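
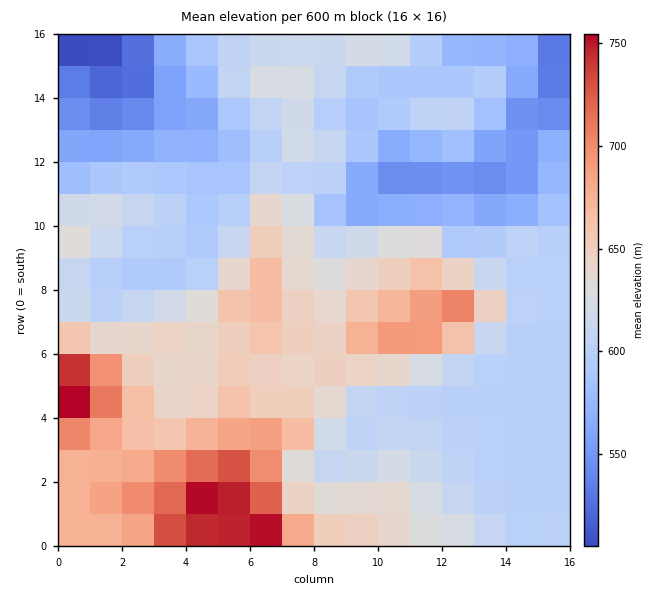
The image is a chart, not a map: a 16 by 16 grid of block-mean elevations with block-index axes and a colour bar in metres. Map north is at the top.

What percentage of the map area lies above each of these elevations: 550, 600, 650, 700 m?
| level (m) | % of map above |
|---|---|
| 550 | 92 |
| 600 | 61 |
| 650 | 23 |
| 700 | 7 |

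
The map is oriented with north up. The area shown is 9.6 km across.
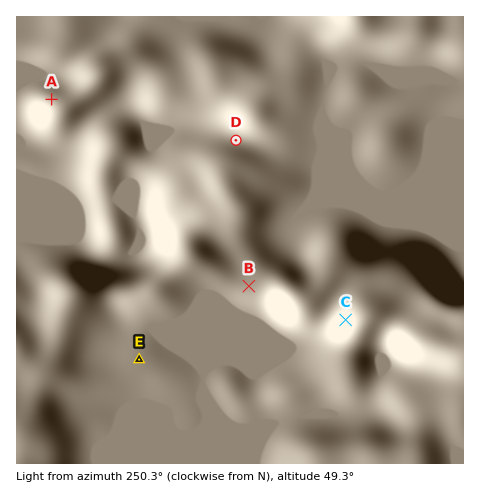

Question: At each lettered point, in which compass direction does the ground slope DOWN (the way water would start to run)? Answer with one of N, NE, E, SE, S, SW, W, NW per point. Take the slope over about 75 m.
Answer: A NW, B NW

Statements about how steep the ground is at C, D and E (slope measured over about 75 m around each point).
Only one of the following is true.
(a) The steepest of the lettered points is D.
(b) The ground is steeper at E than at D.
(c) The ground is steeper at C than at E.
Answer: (c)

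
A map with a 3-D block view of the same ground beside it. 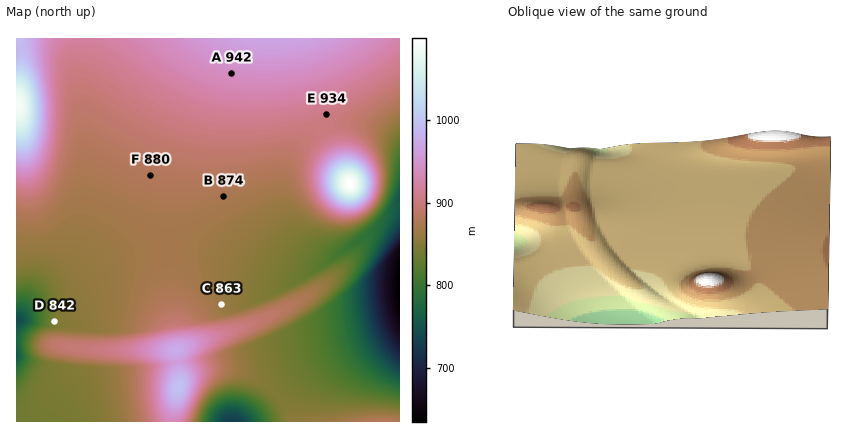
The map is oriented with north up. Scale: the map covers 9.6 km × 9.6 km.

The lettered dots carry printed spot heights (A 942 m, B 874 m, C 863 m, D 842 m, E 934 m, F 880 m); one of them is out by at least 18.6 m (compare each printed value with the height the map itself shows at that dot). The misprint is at E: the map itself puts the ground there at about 906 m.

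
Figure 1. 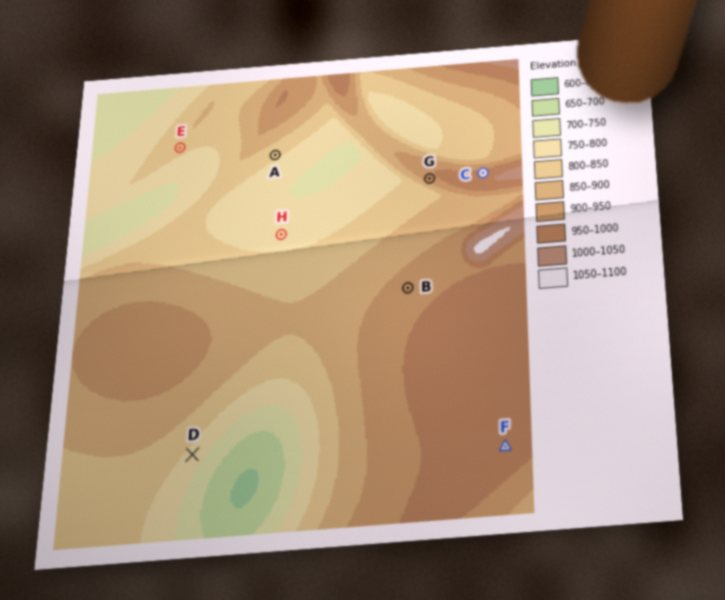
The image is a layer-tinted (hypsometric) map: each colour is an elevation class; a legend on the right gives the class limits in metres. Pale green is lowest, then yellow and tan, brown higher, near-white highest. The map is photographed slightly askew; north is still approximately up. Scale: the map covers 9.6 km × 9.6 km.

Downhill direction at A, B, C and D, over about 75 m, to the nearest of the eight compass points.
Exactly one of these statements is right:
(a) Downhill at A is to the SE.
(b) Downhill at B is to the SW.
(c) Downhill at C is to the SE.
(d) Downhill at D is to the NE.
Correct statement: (a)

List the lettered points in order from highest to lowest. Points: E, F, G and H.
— F G E H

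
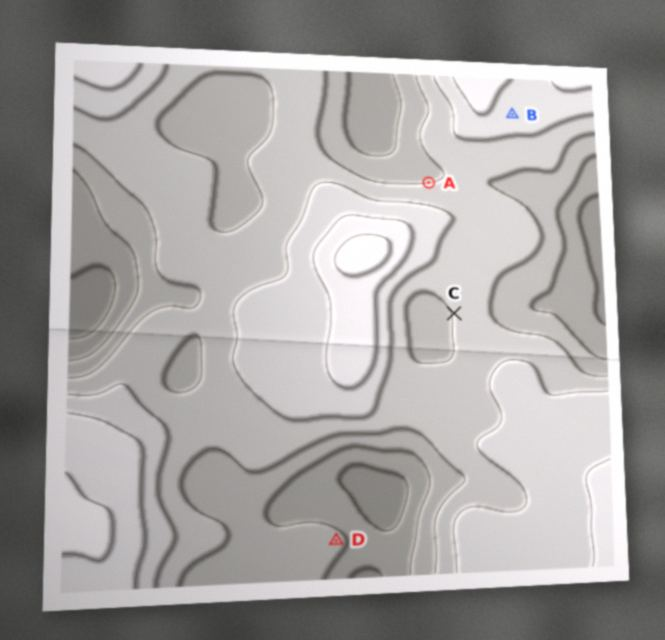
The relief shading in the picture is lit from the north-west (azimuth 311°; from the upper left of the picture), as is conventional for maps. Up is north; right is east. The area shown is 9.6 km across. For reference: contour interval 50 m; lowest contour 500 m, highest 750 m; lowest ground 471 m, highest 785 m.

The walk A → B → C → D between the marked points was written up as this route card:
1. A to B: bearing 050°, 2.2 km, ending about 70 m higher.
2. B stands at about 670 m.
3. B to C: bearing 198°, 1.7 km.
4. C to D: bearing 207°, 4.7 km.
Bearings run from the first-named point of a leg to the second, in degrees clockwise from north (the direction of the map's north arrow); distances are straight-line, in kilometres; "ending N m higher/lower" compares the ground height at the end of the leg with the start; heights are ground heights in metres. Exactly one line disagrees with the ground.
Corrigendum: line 3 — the distance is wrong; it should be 4.2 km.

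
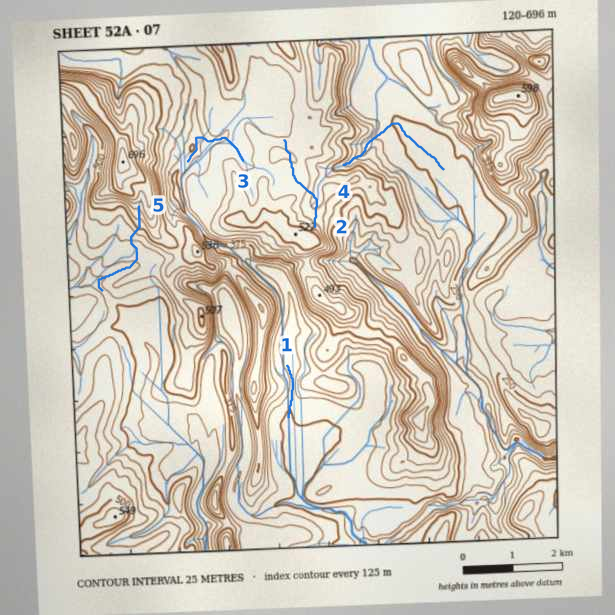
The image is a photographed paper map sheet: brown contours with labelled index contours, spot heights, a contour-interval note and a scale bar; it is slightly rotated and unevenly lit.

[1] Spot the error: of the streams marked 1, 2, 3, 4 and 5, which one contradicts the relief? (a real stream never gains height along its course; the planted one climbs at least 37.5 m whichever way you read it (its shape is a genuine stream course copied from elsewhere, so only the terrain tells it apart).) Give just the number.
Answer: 2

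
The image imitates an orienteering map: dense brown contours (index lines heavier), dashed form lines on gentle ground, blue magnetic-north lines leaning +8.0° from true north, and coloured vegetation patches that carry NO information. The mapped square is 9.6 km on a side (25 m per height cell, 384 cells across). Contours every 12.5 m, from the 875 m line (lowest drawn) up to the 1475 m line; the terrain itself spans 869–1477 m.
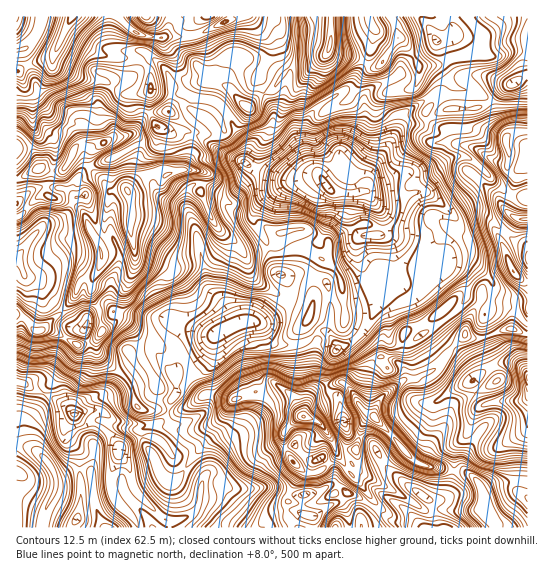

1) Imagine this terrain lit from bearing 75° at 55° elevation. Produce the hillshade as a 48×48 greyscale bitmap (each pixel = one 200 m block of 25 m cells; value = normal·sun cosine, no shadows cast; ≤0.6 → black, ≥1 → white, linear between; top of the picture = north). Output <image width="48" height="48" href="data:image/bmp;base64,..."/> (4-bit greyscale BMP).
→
<image width="48" height="48" href="data:image/bmp;base64,Qk32BAAAAAAAAHYAAAAoAAAAMAAAADAAAAABAAQAAAAAAIAEAAATCwAAEwsAABAAAAAAAAAAAAAAABEREQAiIiIAMzMzAERERABVVVUAZmZmAHd3dwCIiIgAmZmZAKqqqgC7u7sAzMzMAN3d3QDu7u4A////AEWLuFasuImHZmZlZleYM5ibu7l3UhN6vFV6uWi7iId4hmZlVWiYZWeau5eHUzaru2ZpunrJiGRomGZmRFeXd3d5uYqXZDa8u4dXu4q4hjR5qGd2UzZ2Z3RqmqlmZTfMqXZHu4u5hDaKqHZTMhEmhzSbunQ2ZVrLqWVJypu5cziZmWMSMxBpl1isphFrqKuqmVWMyYrKQVmXiFIUVAOqdXm7YCrMusyoiWi9t3rJIXp2ZlNFUyeHZprKEb27uqu5mYnNpnqmJYdmZlVmQBh0S8mEGtyqupqqqpnMqIh1RWd3ZVVmQAVUrsMkrcqpq5mru5q8uGdjFIh3dTNWMRFK7oAa7bqpm7mbzJq7p2ZBF6mFZhBWRER821B73LqYm7qau6mZdUVSSZmVNkBYh1ebyjWpvbiJqqmavHZnQkZCeYmoZlImdpuHl3upiqiau5Z63mVTEUVoqZqYiGM0SLqHhlmqlniKu5h77iIyAlerqJmImoVGZ5mJuURph4h4qpibygJDA3nMmJmZu5dniIiIu3M2iYd3mYiJhgJFWJm7mZmau5d3h3eIqndVd4hmZ4mYQxWaumWrq7qaupiIhkV5l3mFVnmGVqp2eYqaqXaqvLmYmZmIdUV4mIqoZmd4dpp2icuXeGepq6mIiZmHVFZ4mIqpiHZGiImHZqqGRXmWipiIiZhlRXh4mIupiIhjWHeHZZh2JHmWipiJqoZEaah4l5uoiIiGRmeFNId2M2mWeamaqWVFrKd4h6yYiIiIdVZQOGZ3VEeXWsuquWVYzId3ecuYiIiIhlQAjGZ3VEWXWty7uFZ6yoh3i9uImHeIhlIDvHdmVTaWS8u7tkacyYiJm9uZh2d4dlAGqohlZDeEWrvNpDnMuIiarNuYdmZ3dzAXh6l1U1hkarzdkWzcqZibzLmahlZnhhA1Rbl1VGZVar3sY6zMupiruqmZdVV5cwEjeWZnmXNGeszKR8vN26q7qZmXRGZ3QiInqnZ5mWJGi7qperzd3MuqqYiFNHhjETRXiYeIiFR3mpmpiL7szMuql3iFNXZBAlhzV1aIiXiIiIiarO/rq7qpdoh0NXUhFIgjeUWYeJqoiZiJve7IeJqYeIZURVMTRmQ1imiXRoiambqIrNqHaJqGiXM1ZCE1ZmZUirqGRXiavMqImpiYd6p2iFI2dSNneIYjmtpmZ4iKvMlnmYmXeZl1dkNGhlVniIYzebllR5mrqpZ6mIhlm5d2d2ZniGV5iYdlZ5hTR4m7qXaamIY3y3Z3h4iHd2V5mIiIiIhlVnm7qoV5h3V6qXdniYh1Z3iYiIm7iGiXVWeZmoRoZ3iql4dVeJdmd3mpiJrMl1i4Q0aJmnV4Z4mal3ZEaJhXmWeqmZmpmYq4MjeZiHiWaJmZmHYiWaqHmni6mIiKqZq5QkeIiKqFeHeJqYQBWt23eZu5iIibu4m6YzWJmql3dmeaqXMCSu64Z6zJiHiru1erlDWLt2d3iHeJh3MCSu64V724h3iru0Wbt0WJQFmHeKp3ZmICW+6nWcyYh4qqqw=="/>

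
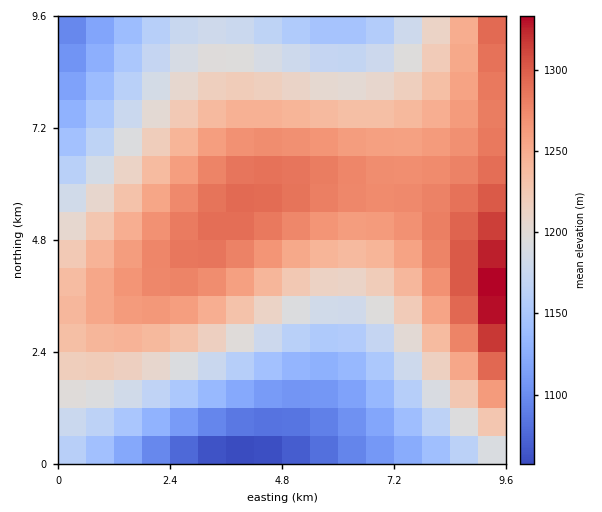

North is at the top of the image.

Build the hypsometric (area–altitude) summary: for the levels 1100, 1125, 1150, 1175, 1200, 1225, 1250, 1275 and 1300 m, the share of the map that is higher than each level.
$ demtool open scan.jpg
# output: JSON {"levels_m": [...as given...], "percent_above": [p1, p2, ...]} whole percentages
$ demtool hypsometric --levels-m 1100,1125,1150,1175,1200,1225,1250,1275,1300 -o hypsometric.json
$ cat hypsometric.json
{"levels_m": [1100, 1125, 1150, 1175, 1200, 1225, 1250, 1275, 1300], "percent_above": [95, 89, 81, 71, 60, 48, 35, 17, 3]}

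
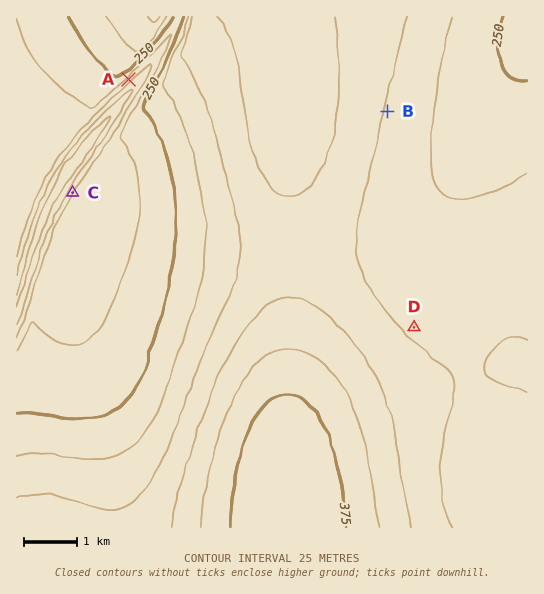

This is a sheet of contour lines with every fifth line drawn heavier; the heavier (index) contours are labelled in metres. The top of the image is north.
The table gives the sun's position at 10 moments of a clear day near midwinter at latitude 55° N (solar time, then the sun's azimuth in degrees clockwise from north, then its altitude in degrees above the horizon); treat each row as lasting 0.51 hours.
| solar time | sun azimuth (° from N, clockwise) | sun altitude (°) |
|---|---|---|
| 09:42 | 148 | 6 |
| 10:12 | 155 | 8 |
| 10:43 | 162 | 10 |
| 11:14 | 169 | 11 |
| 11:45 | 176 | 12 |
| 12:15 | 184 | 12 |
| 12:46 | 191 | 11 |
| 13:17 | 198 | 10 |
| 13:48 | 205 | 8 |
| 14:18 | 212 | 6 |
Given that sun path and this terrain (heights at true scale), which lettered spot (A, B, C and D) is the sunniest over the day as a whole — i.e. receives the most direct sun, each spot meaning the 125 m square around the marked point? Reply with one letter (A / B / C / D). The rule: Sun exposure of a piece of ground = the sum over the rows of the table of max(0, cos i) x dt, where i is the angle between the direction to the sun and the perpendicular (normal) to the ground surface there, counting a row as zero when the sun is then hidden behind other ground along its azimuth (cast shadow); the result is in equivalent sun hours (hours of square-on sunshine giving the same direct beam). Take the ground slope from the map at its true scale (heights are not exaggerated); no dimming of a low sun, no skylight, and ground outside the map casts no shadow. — A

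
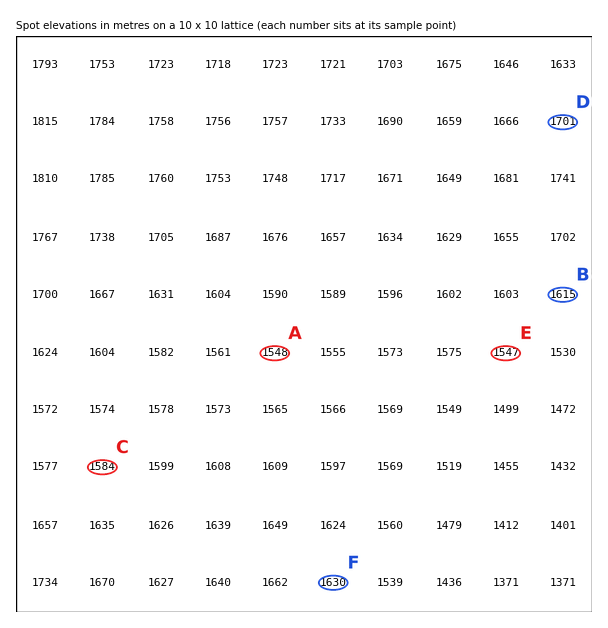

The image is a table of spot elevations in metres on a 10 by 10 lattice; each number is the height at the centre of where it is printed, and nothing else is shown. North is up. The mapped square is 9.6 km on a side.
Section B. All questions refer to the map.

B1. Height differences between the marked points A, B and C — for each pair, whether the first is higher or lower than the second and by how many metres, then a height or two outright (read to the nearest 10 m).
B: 70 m higher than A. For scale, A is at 1550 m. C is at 1580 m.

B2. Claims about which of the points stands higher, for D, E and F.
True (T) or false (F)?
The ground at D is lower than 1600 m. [F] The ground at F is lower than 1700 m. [T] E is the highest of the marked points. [F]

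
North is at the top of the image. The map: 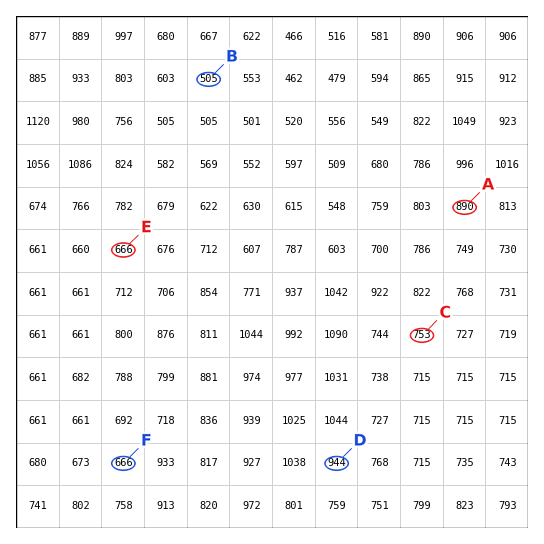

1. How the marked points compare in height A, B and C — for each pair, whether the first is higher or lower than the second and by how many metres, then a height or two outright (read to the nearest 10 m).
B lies lower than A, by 380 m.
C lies higher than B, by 240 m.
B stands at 510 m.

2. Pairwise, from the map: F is higher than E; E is lower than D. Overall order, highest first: D F E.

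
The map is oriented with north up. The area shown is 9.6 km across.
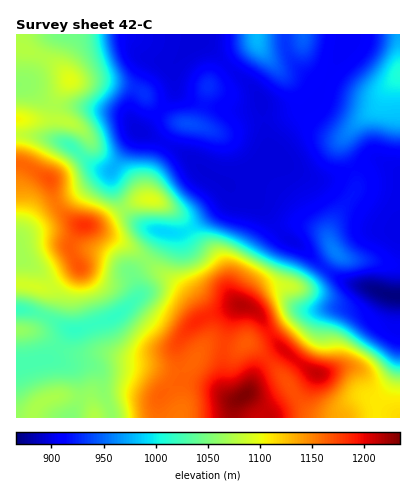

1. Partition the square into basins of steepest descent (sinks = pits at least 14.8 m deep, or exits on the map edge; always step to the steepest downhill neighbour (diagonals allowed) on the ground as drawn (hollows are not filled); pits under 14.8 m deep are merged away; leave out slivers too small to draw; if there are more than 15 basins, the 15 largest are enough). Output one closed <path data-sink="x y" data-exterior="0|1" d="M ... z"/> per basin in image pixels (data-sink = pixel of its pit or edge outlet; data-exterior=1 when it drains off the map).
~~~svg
<path data-sink="204 170" data-exterior="0" d="M400 34l-384 0 0 14 12 2 22 10 17 16 3 4-12 16-5 20-4 4 21 2 8 5 11 13-3 8-20 20-17 12 5 18 6 12 18 14 18 1 10-4 30-20 14-2 12 4 20 15 13 22 24 22 5 10 3 14 5 12 8 7 10 1 18-17 10-3 26 1 6-2 26-31-7-14 0-8 7-16 20-28 0-10-12-26-1-12 21-23 15-11 9-18 12-14z"/><path data-sink="400 296" data-exterior="1" d="M400 75l-12 13-9 18-15 11-21 23 1 12 12 26 0 10-20 28-7 16 0 8 7 14-19 24-9 8-34 1-12 5-12 14-10-1-8-7-5-12-3-14-8-14-21-18-13-22-6-6-22-12-10-1-8 2-34 22-14 2 48 26 18 17 30 21 10 11 7 12 1 6-8 5-12 13-5 10 0 6 5 24 8 5 7 1-19 0-12 8-14 17-54 10-4-1-1-8-5-7-12-4-18-1-18 8-5 6-2 8 367 0z"/><path data-sink="74 330" data-exterior="0" d="M86 225l-7 3-9 18 8 21-30 21-32-4 0 134 16 0 3-8 5-6 18-8 18 1 12 4 4 5 4 11 48-8 10-3 6-10 18-14 15 0-11-6-5-30 8-14 17-14-1-6-7-12-10-11-30-21-18-17z"/><path data-sink="16 256" data-exterior="1" d="M20 164l-4 0 0 120 32 4 31-22-9-20 5-12 8-8-11-5-12-11-6-12-3-16-5-5z"/>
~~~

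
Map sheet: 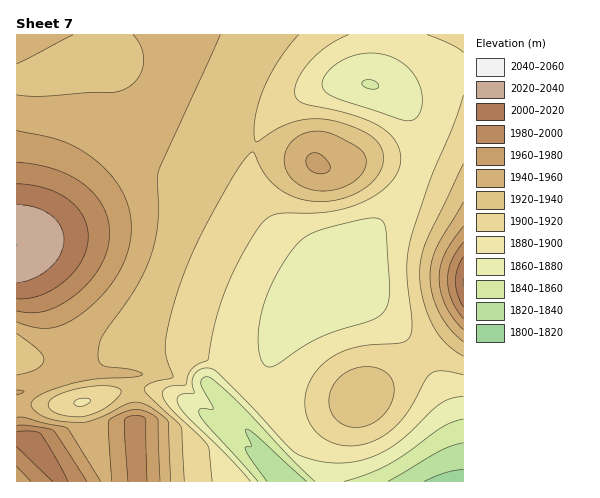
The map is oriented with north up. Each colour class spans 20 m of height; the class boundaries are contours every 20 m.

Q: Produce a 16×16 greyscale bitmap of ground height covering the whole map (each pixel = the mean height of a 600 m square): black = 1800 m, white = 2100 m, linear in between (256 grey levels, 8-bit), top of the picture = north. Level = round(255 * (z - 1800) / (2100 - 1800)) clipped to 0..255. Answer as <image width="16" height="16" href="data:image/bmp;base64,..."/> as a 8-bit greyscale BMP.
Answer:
<image width="16" height="16" href="data:image/bmp;base64,Qk02BQAAAAAAADYEAAAoAAAAEAAAABAAAAABAAgAAAAAAAABAAATCwAAEwsAAAABAAAAAAAAAAAAAAEBAQACAgIAAwMDAAQEBAAFBQUABgYGAAcHBwAICAgACQkJAAoKCgALCwsADAwMAA0NDQAODg4ADw8PABAQEAAREREAEhISABMTEwAUFBQAFRUVABYWFgAXFxcAGBgYABkZGQAaGhoAGxsbABwcHAAdHR0AHh4eAB8fHwAgICAAISEhACIiIgAjIyMAJCQkACUlJQAmJiYAJycnACgoKAApKSkAKioqACsrKwAsLCwALS0tAC4uLgAvLy8AMDAwADExMQAyMjIAMzMzADQ0NAA1NTUANjY2ADc3NwA4ODgAOTk5ADo6OgA7OzsAPDw8AD09PQA+Pj4APz8/AEBAQABBQUEAQkJCAENDQwBEREQARUVFAEZGRgBHR0cASEhIAElJSQBKSkoAS0tLAExMTABNTU0ATk5OAE9PTwBQUFAAUVFRAFJSUgBTU1MAVFRUAFVVVQBWVlYAV1dXAFhYWABZWVkAWlpaAFtbWwBcXFwAXV1dAF5eXgBfX18AYGBgAGFhYQBiYmIAY2NjAGRkZABlZWUAZmZmAGdnZwBoaGgAaWlpAGpqagBra2sAbGxsAG1tbQBubm4Ab29vAHBwcABxcXEAcnJyAHNzcwB0dHQAdXV1AHZ2dgB3d3cAeHh4AHl5eQB6enoAe3t7AHx8fAB9fX0Afn5+AH9/fwCAgIAAgYGBAIKCggCDg4MAhISEAIWFhQCGhoYAh4eHAIiIiACJiYkAioqKAIuLiwCMjIwAjY2NAI6OjgCPj48AkJCQAJGRkQCSkpIAk5OTAJSUlACVlZUAlpaWAJeXlwCYmJgAmZmZAJqamgCbm5sAnJycAJ2dnQCenp4An5+fAKCgoAChoaEAoqKiAKOjowCkpKQApaWlAKampgCnp6cAqKioAKmpqQCqqqoAq6urAKysrACtra0Arq6uAK+vrwCwsLAAsbGxALKysgCzs7MAtLS0ALW1tQC2trYAt7e3ALi4uAC5ubkAurq6ALu7uwC8vLwAvb29AL6+vgC/v78AwMDAAMHBwQDCwsIAw8PDAMTExADFxcUAxsbGAMfHxwDIyMgAycnJAMrKygDLy8sAzMzMAM3NzQDOzs4Az8/PANDQ0ADR0dEA0tLSANPT0wDU1NQA1dXVANbW1gDX19cA2NjYANnZ2QDa2toA29vbANzc3ADd3d0A3t7eAN/f3wDg4OAA4eHhAOLi4gDj4+MA5OTkAOXl5QDm5uYA5+fnAOjo6ADp6ekA6urqAOvr6wDs7OwA7e3tAO7u7gDv7+8A8PDwAPHx8QDy8vIA8/PzAPT09AD19fUA9vb2APf39wD4+PgA+fn5APr6+gD7+/sA/Pz8AP39/QD+/v4A////AKOpkIyZeFxMKx86QDosHRSsm4GOmXZVMSQ9TlhYSTUngGpke4dgOSs7SldobV9KO351bG1sWz49RkhWZ25lVk5zenl1b2VXTkZDS1ZdW1lghod/dm5lW1BGPz9DSE5ceaeej39xaF5TSD85NztIZZW/s6GMeWtiWE1DOjY5SWqcyb2rlH9vZl1TSUE8PUljiMG4p5SAcmliWVRTTkdJWXKsppqLfXRtZmFod3ZkUVNll5KLg3t2cGpmdIeDdVtQXIiGg4B8eHNtZ2p1cWRQSlV7e3x7e3l1cGhdVUxBPERRc3BvcXh6d3NsYE8+NjtHUXx1bm53e3l1cGhcT0hKUFQ="/>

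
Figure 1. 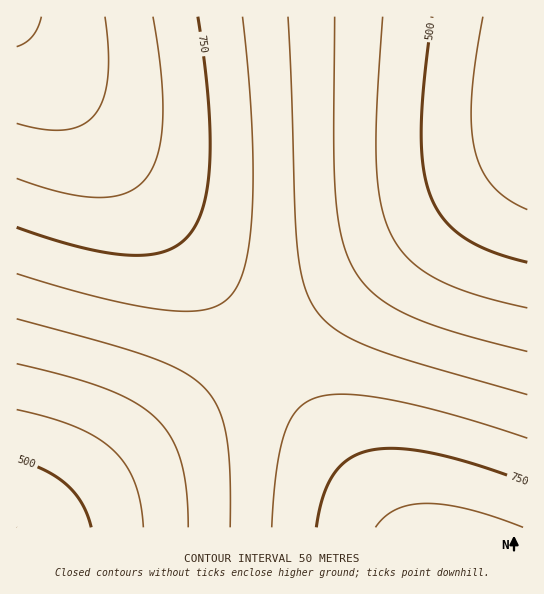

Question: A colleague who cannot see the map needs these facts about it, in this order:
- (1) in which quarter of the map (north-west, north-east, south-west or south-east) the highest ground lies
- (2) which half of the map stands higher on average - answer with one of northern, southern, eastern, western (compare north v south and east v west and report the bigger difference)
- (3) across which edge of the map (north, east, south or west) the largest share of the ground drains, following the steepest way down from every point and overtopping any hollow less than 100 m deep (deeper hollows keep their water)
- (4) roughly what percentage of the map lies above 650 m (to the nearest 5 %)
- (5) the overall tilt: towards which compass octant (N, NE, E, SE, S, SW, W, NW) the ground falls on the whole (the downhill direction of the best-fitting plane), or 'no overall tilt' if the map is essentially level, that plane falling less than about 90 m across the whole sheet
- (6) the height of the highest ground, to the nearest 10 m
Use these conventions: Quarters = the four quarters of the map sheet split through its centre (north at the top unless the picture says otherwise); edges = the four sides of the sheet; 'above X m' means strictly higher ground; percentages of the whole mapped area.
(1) The highest point lies in the north-west quarter of the map.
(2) The western half stands higher on average than the eastern half.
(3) Drainage is mainly to the east: more ground falls towards that edge than towards any other.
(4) Ground above 650 m makes up about 55 % of the sheet.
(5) On the whole the ground falls towards the east.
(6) The highest point reaches roughly 910 m.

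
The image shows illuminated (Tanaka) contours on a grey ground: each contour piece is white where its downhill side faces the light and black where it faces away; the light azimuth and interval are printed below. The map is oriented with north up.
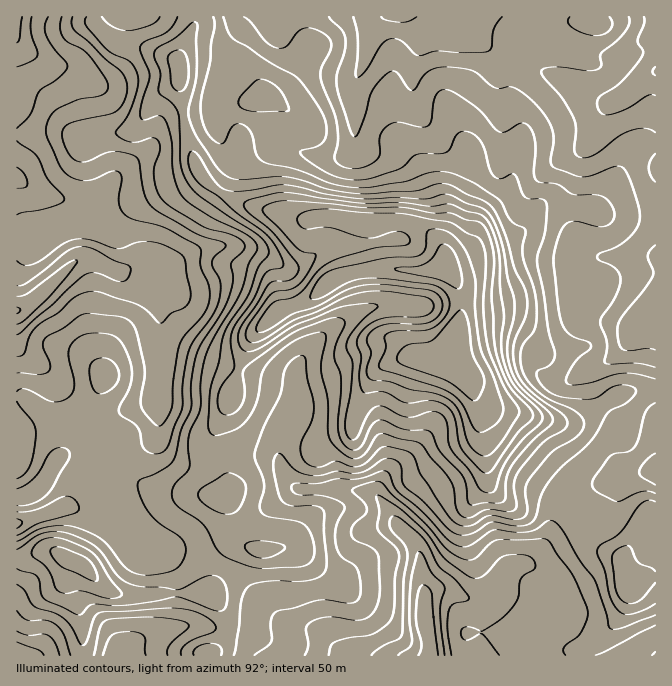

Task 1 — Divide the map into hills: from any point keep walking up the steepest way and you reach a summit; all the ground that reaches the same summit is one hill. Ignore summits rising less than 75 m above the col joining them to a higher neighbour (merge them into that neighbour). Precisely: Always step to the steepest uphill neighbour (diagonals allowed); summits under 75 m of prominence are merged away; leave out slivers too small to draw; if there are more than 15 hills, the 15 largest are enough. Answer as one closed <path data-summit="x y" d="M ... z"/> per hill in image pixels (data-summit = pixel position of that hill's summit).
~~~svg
<path data-summit="455 335" d="M655 16l-638 0-1 506 6 1 43-17 47 15 6 3 27 27 42 3 38 14 10 6 45 45 12 7 25 5 21 18 19 7 188 0 3-26 5-15 0-7-5-4 3-6-2-8-3-8-16-16-11-2 13-3 18-17 25-13 16-17 10-22 8-8 25-10 22-4z"/><path data-summit="82 565" d="M67 506l-51 18 1 132 103 0 20-17 42-13 25 0 43 10 7 3 13 17 86-1-18-6-21-18-25-5-12-7-45-45-10-6-38-14-42-3-27-27z"/><path data-summit="629 584" d="M655 471l-21 3-25 10-8 8-10 22-16 17-25 13-18 17-13 3 11 2 16 16 3 8 2 8-3 6 5 4 0 7-7 25 1 16 109-1z"/>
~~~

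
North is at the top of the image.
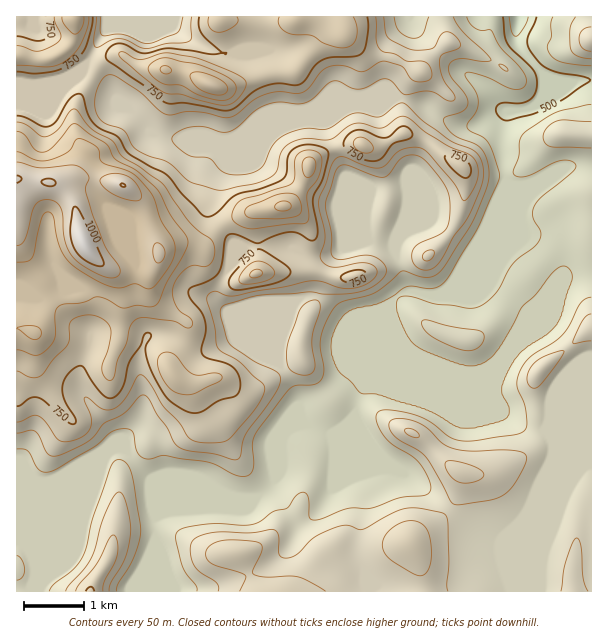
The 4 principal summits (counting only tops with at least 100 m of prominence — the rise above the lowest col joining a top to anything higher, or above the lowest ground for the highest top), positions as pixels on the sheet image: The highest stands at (84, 243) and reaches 1047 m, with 641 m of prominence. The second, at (210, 84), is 942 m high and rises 219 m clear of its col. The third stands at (284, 206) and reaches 912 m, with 140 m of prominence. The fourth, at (257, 273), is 861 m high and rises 113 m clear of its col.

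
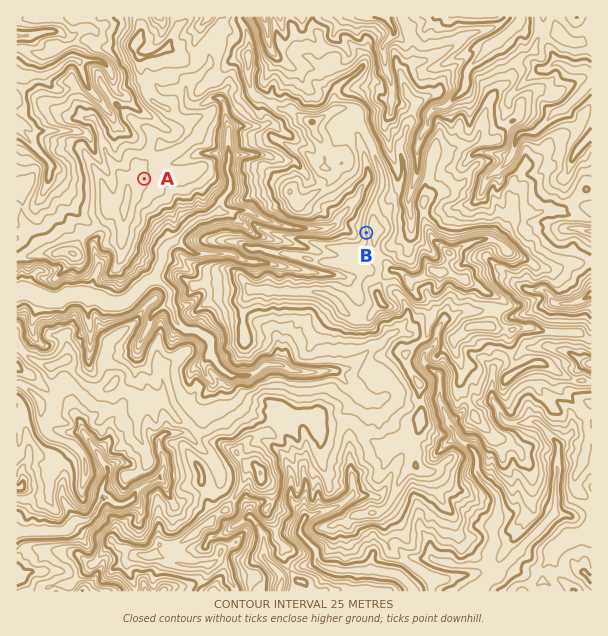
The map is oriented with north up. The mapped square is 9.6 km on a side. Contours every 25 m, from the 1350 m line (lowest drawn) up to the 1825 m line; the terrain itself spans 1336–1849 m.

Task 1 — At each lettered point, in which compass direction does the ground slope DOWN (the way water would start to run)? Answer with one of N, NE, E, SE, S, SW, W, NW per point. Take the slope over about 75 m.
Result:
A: E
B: W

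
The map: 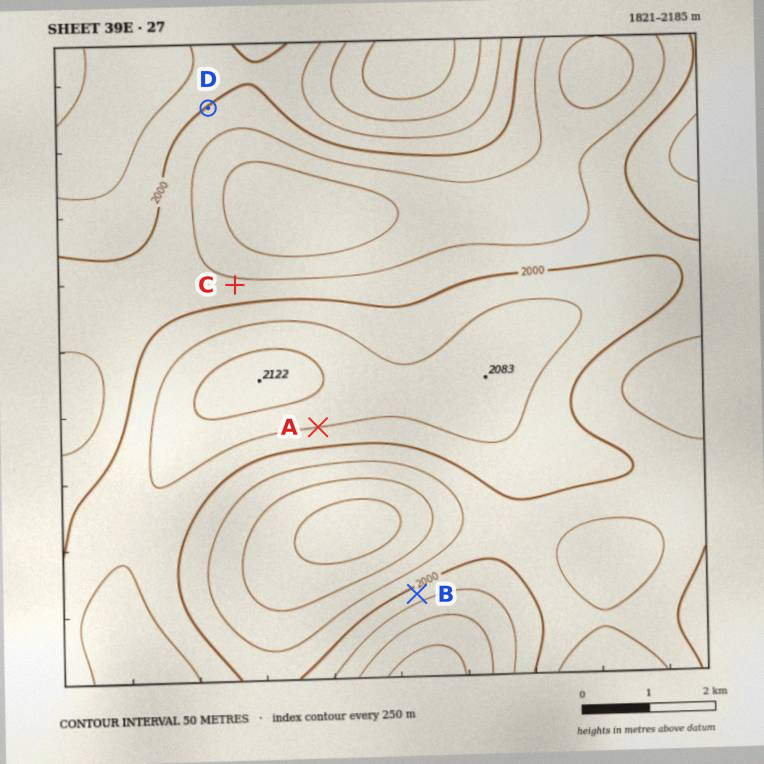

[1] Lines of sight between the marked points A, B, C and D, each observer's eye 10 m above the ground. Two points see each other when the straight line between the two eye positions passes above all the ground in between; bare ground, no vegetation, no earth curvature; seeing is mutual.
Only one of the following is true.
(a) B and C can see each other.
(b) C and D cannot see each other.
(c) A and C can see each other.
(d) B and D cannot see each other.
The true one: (d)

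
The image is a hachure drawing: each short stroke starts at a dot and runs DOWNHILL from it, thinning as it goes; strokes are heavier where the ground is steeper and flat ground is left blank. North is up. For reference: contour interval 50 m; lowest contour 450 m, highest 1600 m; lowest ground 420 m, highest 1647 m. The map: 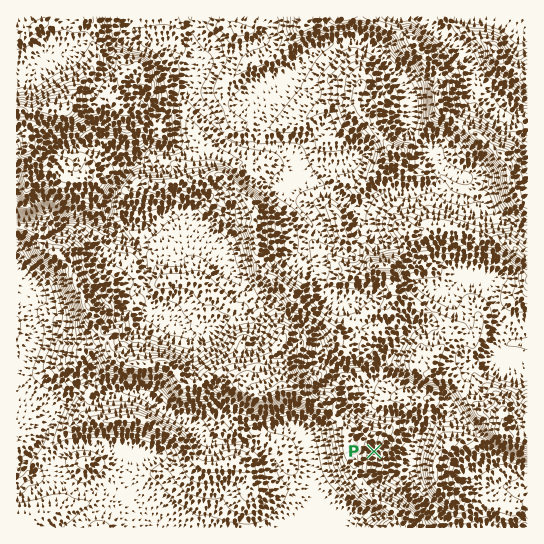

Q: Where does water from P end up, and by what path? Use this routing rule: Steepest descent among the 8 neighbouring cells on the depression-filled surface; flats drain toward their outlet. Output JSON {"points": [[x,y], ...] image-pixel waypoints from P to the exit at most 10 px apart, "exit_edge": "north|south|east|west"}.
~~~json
{"points": [[374, 451], [385, 458], [395, 459], [406, 461], [410, 470], [413, 481], [418, 491], [426, 502], [435, 513], [446, 521], [453, 527]], "exit_edge": "south"}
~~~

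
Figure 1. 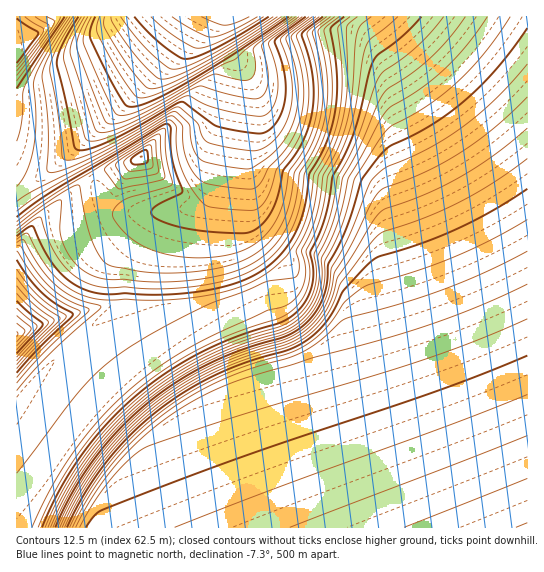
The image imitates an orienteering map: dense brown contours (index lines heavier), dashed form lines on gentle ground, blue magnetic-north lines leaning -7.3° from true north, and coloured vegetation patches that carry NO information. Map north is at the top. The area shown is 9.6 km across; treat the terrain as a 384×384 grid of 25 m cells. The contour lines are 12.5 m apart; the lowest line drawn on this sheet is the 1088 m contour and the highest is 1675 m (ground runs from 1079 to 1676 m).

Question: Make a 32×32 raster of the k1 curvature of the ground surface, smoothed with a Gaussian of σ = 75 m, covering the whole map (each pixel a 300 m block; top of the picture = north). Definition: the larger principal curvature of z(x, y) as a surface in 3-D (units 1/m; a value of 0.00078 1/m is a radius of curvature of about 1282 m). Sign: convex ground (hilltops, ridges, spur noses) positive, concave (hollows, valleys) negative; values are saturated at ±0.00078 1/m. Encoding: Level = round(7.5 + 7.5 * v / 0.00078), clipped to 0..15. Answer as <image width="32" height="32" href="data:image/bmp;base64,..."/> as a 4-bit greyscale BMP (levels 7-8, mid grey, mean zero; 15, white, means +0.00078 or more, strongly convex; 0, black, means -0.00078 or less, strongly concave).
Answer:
<image width="32" height="32" href="data:image/bmp;base64,Qk12AgAAAAAAAHYAAAAoAAAAIAAAACAAAAABAAQAAAAAAAACAAATCwAAEwsAABAAAAAAAAAAAAAAABEREQAiIiIAMzMzAERERABVVVUAZmZmAHd3dwCIiIgAmZmZAKqqqgC7u7sAzMzMAN3d3QDu7u4A////AIiL2IiIiIiIiIiIiIiIiIiIiduIiIiIiIiIiIiIiIiIiIi9mIiIiIiIiIiIiIiIiIeInMiIiIiIiIiIiIiIiIiHiInbiIiIiIiIiIiIiIiIiIiIrbiIiIiIiIiIiIiIiIiIiIrbiIiIiIiIiIiIiIh4iIiIrMmIiIiIiIiIiIiIeIiIiIm9uYiIiIiIiIiIiHeIiIiIis3KmIiIiIiIiIh3eIiIiIiJvMyoiIiIiIiIp3iIiIiIiIibyoiIiIiIiP/IiIiIiIiIZ6yYiIiIiIiJz9qJmZiIiHZ7uIiIiIiIh3eJqpmqq6h3asmIiIiIiHd3d4d3d3ebl2q5iIiIiIiHd3eHd3d3d7iMmYiIiIiI53d4iIiId3eKqJmYiIiIiPp4iIiIiIh3d3iJmIiIiIifmIh3d3iIh3d4iZiIiIiIieqIh4iYiId3eImYiIiIiIiNyKiLmIiIiImZmIiIiIiIiL/92XeIiZmZmZiIiIiIiIiIv/d3iId3eImYiIiIiIiIiHj9iIiHd3iJmIiIiIiIiIh3j7mIh3d3iZiIiIiIiIiId3roiHd3eImYiIiIiIiIiId3voh3d3iJmIiIiIiIiIiId3npd3d4iZiIiIiI6IiIiId3jtl3iJmYiIiIiM+Id4iId3i//rmZh4iIiIit+Xd4h3d3d4vv2od4iIiI"/>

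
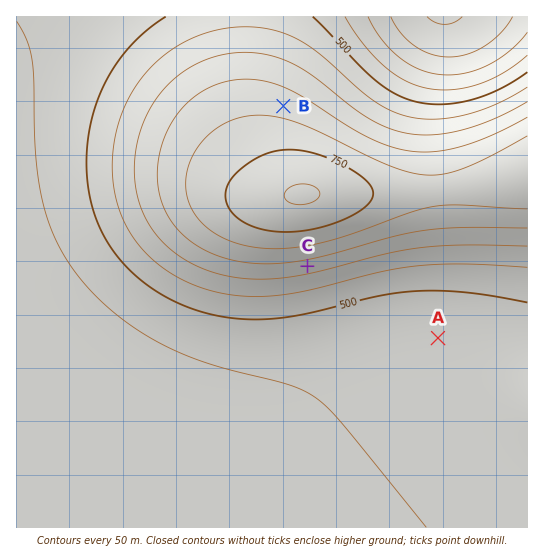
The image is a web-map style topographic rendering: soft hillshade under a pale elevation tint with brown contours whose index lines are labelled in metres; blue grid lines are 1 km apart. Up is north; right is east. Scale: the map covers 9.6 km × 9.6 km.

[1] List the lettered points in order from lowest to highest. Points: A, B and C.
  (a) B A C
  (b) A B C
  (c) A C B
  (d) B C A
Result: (c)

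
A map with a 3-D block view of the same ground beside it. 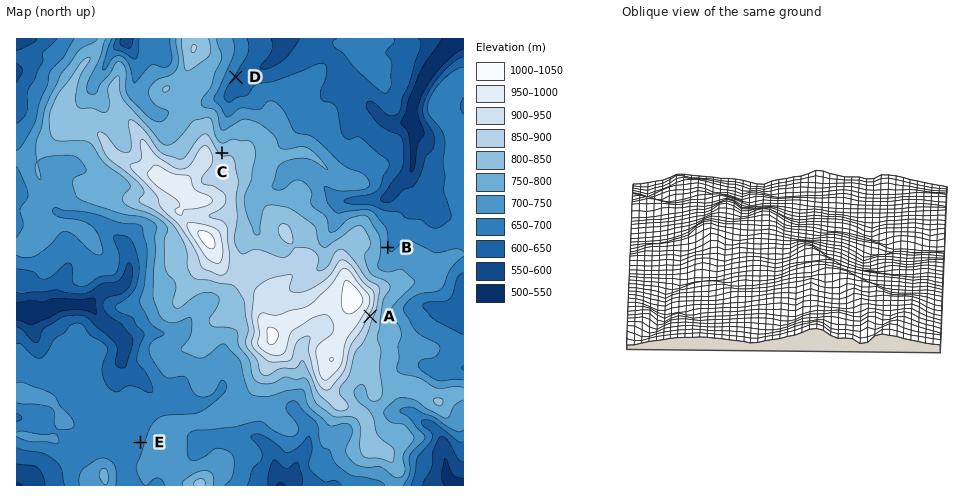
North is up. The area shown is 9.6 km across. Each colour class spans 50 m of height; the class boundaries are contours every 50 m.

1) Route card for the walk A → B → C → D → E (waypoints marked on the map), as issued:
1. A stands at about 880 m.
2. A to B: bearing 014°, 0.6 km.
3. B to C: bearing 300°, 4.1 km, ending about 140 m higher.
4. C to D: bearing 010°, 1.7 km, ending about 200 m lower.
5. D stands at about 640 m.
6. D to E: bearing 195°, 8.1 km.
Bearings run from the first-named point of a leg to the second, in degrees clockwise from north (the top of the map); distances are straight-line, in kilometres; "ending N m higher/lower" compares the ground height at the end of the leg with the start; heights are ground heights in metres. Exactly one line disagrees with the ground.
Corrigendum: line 2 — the distance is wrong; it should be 1.5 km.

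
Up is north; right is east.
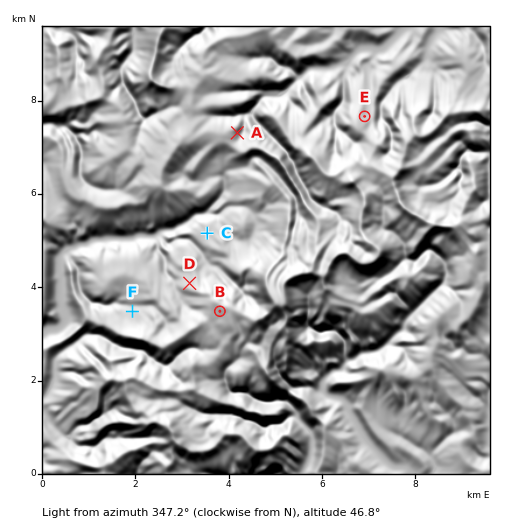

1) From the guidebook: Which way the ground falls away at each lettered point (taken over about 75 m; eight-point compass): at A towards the E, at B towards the SW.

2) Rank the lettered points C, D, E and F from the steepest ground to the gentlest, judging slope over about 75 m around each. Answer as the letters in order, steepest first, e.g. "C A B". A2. E D F C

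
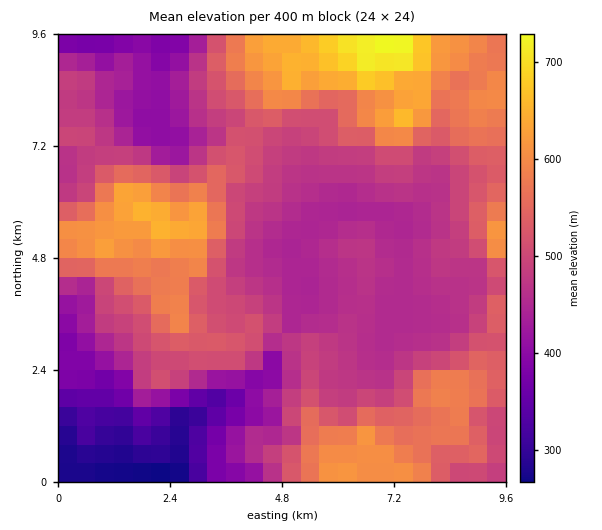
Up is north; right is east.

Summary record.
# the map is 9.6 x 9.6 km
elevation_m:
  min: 260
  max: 740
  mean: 500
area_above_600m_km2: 12.7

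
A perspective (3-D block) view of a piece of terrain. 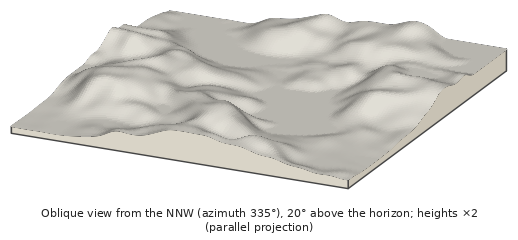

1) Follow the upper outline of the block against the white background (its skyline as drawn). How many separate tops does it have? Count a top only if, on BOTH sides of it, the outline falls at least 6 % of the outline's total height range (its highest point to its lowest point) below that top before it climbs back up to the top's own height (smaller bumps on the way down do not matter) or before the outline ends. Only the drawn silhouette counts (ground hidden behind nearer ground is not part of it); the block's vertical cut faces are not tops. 2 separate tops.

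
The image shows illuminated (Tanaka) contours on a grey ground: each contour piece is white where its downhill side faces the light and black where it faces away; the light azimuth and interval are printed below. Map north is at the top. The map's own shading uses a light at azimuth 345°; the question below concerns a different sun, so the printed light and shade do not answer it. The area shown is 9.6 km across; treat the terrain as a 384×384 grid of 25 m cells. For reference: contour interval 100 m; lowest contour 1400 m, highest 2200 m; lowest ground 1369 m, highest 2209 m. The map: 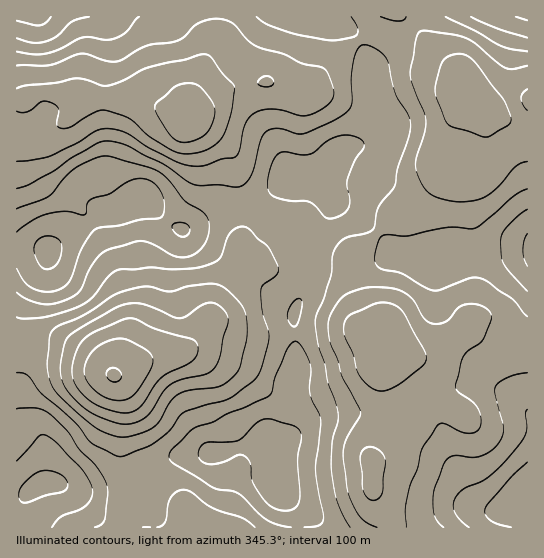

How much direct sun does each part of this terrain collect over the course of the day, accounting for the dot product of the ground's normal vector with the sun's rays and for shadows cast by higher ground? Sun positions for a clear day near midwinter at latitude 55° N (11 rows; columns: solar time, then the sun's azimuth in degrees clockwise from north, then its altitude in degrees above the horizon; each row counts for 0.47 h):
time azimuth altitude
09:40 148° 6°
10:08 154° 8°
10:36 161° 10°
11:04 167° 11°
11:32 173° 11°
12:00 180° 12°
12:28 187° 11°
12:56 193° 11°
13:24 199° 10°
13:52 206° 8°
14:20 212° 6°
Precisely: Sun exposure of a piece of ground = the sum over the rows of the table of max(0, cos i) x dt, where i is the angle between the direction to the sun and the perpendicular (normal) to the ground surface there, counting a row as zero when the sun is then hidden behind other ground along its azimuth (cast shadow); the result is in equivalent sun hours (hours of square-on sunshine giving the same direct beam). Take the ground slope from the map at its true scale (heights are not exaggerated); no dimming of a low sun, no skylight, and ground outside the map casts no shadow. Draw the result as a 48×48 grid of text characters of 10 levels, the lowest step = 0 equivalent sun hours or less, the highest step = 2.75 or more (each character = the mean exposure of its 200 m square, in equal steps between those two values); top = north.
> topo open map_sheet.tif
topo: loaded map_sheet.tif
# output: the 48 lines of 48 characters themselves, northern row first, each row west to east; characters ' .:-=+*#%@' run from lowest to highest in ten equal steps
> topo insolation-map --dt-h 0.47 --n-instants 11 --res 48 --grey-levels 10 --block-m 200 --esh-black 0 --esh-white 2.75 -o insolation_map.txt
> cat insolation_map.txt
:=***+-.          
                    .          .-++=-:.         
                  ...          :-++=-:.         
                  .::.        .-=++=-:..        
                  ...        .:--==--:...       
                  .......   .::-===--:::...     
 ...:...    ...   ..:--=-::..:::---===-::::..   
::----:::::::...   .-+***+=----:..-=+===---:..::
==----===++=-:.  ..:=+#%##****+=:-=++++=====-::-
==--:-+*###*+=-::-===+*#####%##++=====--=+++=-:-
=---=+#%@@%#*++++++===+*###%%%#*+=:::::-=++=====
==+*#%%@@@@@%%#%%##*=--+*#####*+=-:....:-=======
+**#%@@@%%@@@@@@@@%*=--=+*#*+=-::::....::--====+
**##%@@%#*#@@@@@@%#*+====+++=-::.. ..::---:-==+*
**#%#*+++*#%@@@@%#***+==-----:.:...:--===---=++*
****+=-:-====*####**++=-...:::::::::-=++====++**
*++=-:::..   .-+++++==-.    .:--:::.:-=+++******
***+-:...     .-++=---:.    ..::::..:-=+*******#
*+++-:.         :--:.........  ..::--=++*******#
+==--:.           ..  ..::::.   .:-==+++++++***+
--:.               ..:..::--:    :=++++++=======
:                  .:::.::::..  .:::-====--=-:::
                   .::::...:::...   ...::::-:::.
                    ::::::::::::         ..     
                     .:===-:....                
                      :==+=::.                  
                      :-==-:..                  
                     .::--:.         .   .  ... 
                  ::::..:::::........   .::---:.
::.              .:=--:::::----:::...   .:-=---:
--::.           .:--------======--:::. .:-==---=
--::..      .:::-----=======+++=-----:.::=++=---
---::...  ..-=***++==--==--====---=====----====-
===-----:::-+#@@@%*+++++=-::-===++++**++=-:-=+++
+++++****++**#%@@@%###*=-:::-=+*****+++=--::-=+*
+*#%%%%%%%#***#%%%%%##*+----===+**++===-:...:-=+
+#%@@@@@@@%#*****##%%###*=====-==++=----:....:-=
=*#%%@@@@@@@#*+*#######**++=--::::---::-=-:::.::
-=+*##%%@@@@%#**#%#*+====+=-:..   ..::-=+++=::::
==+****#%%%%%%#***++==-==-::::.   .::-=+***++===
*+++**#######*+=:..::::--:..:::.. .:--=++*****+*
**++*###+++*+-.      ...::::::--:::----=+*******
*+=++***+=---:       .:..:----------==-==++***##
+=-:-=+++=-:..           .:---------=====+*****+
-:.   :----:..            :--====------==+***+=-
:.     .:-::::...          :-=++++==------====-:
  .    .:-:..:::.          .-=++**+--:::...::...
  .     .::...:..           .-=*##+=:..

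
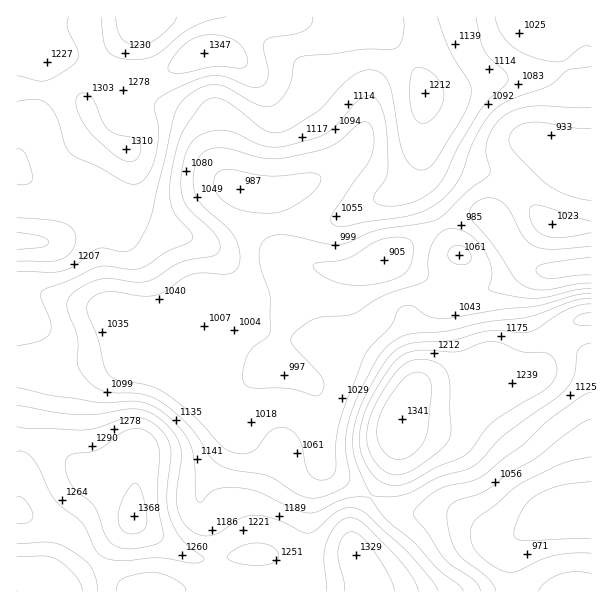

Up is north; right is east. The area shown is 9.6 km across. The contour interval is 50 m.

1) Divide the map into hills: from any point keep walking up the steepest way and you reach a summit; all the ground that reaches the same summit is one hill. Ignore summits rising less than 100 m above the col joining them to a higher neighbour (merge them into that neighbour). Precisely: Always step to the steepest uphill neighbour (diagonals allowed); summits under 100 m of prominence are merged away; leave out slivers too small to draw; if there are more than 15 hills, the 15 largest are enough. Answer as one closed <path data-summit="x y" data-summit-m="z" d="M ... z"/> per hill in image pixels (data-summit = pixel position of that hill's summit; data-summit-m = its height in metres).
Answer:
<path data-summit="204 53" data-summit-m="1347" d="M543 16l-526 0-1 350 46 2 49-10 35-14 51 34 24 10 13 0 33-18 12 0-2-19 3-16 15-45 11-22 12-2 14 5 24 0 12-3 19-9 35-24 31-17 17-4 13 0 9 4 10-17 16-19 31-28 9 0 11 6 8 1-3-5 3-28 0-35-23-58z"/><path data-summit="134 516" data-summit-m="1368" d="M146 344l-35 14-49 10-46 0 0 144 53 20 22 25 23 21 21 12 162 2 7-13 3-15 0-43 3-29 12-27-2-48-2-22-5-11-8-6-18-8-20 0-33 18-13 0-24-10z"/><path data-summit="402 419" data-summit-m="1341" d="M392 259l-6 0-11 6-19 6-24 0-14-5-12 2-8 14-15 42-5 17-1 22 4 7 6 0 18 8 8 6 3 6 4 27 2 44 3 6 11 9 57 34 20 4 40 0 50 24 12-2 21-13 18-7 37-2 1-247-13-1-24 5-30-3-31 20-17 4-19 0-15-4z"/><path data-summit="356 555" data-summit-m="1329" d="M323 462l-13 30-3 29 0 43-8 28 213-1-1-48 4-7-18 0-35-19-15-5-34 2-20-4-61-36z"/><path data-summit="17 591" data-summit-m="1350" d="M21 512l-5 1 1 79 125-1-11-2-17-11-23-21-22-25z"/>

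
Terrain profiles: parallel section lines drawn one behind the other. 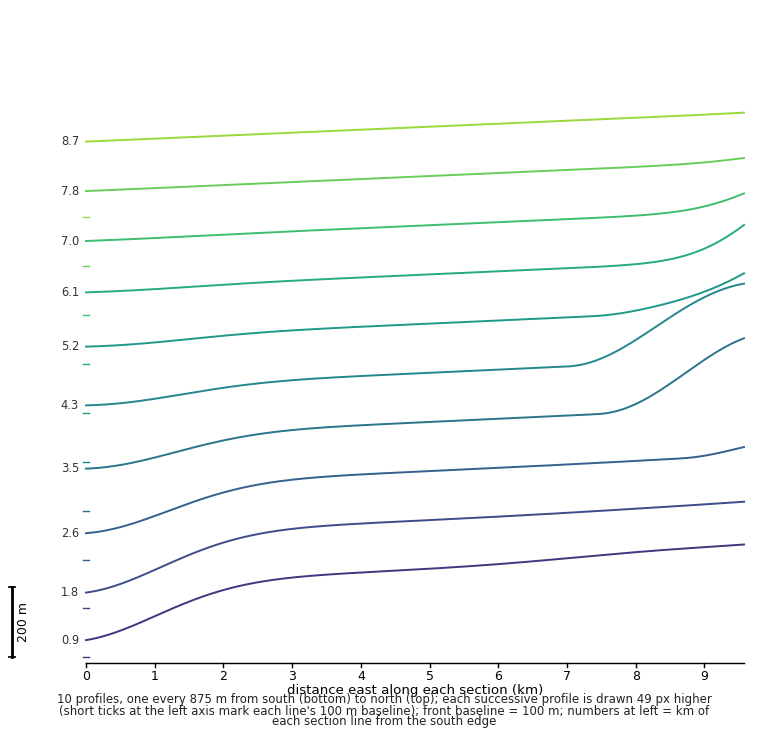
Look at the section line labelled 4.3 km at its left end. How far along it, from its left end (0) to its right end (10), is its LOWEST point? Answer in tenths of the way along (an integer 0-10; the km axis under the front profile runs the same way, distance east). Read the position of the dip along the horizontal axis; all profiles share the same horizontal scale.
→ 0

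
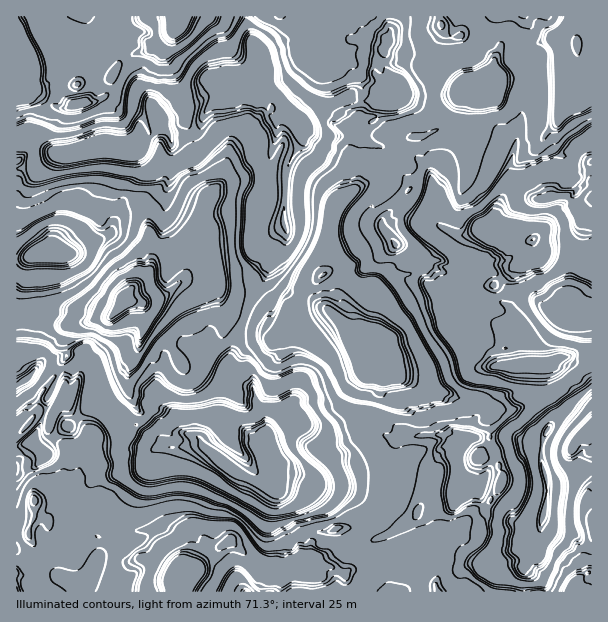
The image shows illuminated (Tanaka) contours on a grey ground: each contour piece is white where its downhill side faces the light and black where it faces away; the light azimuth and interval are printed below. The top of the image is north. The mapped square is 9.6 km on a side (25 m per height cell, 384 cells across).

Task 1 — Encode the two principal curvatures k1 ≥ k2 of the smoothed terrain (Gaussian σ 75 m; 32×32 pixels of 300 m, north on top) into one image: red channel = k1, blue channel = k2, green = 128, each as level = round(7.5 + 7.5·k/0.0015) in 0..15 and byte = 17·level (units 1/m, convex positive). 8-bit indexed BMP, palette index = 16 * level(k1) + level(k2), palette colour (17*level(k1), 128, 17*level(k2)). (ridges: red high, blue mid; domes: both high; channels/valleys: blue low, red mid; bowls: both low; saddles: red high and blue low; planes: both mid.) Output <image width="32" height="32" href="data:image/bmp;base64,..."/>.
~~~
<image width="32" height="32" href="data:image/bmp;base64,Qk02CAAAAAAAADYEAAAoAAAAIAAAACAAAAABAAgAAAAAAAAEAAATCwAAEwsAAAABAAAAAAAAAIAAABGAAAAigAAAM4AAAESAAABVgAAAZoAAAHeAAACIgAAAmYAAAKqAAAC7gAAAzIAAAN2AAADugAAA/4AAAACAEQARgBEAIoARADOAEQBEgBEAVYARAGaAEQB3gBEAiIARAJmAEQCqgBEAu4ARAMyAEQDdgBEA7oARAP+AEQAAgCIAEYAiACKAIgAzgCIARIAiAFWAIgBmgCIAd4AiAIiAIgCZgCIAqoAiALuAIgDMgCIA3YAiAO6AIgD/gCIAAIAzABGAMwAigDMAM4AzAESAMwBVgDMAZoAzAHeAMwCIgDMAmYAzAKqAMwC7gDMAzIAzAN2AMwDugDMA/4AzAACARAARgEQAIoBEADOARABEgEQAVYBEAGaARAB3gEQAiIBEAJmARACqgEQAu4BEAMyARADdgEQA7oBEAP+ARAAAgFUAEYBVACKAVQAzgFUARIBVAFWAVQBmgFUAd4BVAIiAVQCZgFUAqoBVALuAVQDMgFUA3YBVAO6AVQD/gFUAAIBmABGAZgAigGYAM4BmAESAZgBVgGYAZoBmAHeAZgCIgGYAmYBmAKqAZgC7gGYAzIBmAN2AZgDugGYA/4BmAACAdwARgHcAIoB3ADOAdwBEgHcAVYB3AGaAdwB3gHcAiIB3AJmAdwCqgHcAu4B3AMyAdwDdgHcA7oB3AP+AdwAAgIgAEYCIACKAiAAzgIgARICIAFWAiABmgIgAd4CIAIiAiACZgIgAqoCIALuAiADMgIgA3YCIAO6AiAD/gIgAAICZABGAmQAigJkAM4CZAESAmQBVgJkAZoCZAHeAmQCIgJkAmYCZAKqAmQC7gJkAzICZAN2AmQDugJkA/4CZAACAqgARgKoAIoCqADOAqgBEgKoAVYCqAGaAqgB3gKoAiICqAJmAqgCqgKoAu4CqAMyAqgDdgKoA7oCqAP+AqgAAgLsAEYC7ACKAuwAzgLsARIC7AFWAuwBmgLsAd4C7AIiAuwCZgLsAqoC7ALuAuwDMgLsA3YC7AO6AuwD/gLsAAIDMABGAzAAigMwAM4DMAESAzABVgMwAZoDMAHeAzACIgMwAmYDMAKqAzAC7gMwAzIDMAN2AzADugMwA/4DMAACA3QARgN0AIoDdADOA3QBEgN0AVYDdAGaA3QB3gN0AiIDdAJmA3QCqgN0Au4DdAMyA3QDdgN0A7oDdAP+A3QAAgO4AEYDuACKA7gAzgO4ARIDuAFWA7gBmgO4Ad4DuAIiA7gCZgO4AqoDuALuA7gDMgO4A3YDuAO6A7gD/gO4AAID/ABGA/wAigP8AM4D/AESA/wBVgP8AZoD/AHeA/wCIgP8AmYD/AKqA/wC7gP8AzID/AN2A/wDugP8A/4D/ANeHiIiImMbEYYK0xfZgcbOSxaOXhYa3oaeR5cTW54JgxYeHh4imosSRYoG0woGCg2SCo5aHh4eXk/mns/nGkbO0poeHh5fXpMXFxoKQ08a1o/e4iIeHhoeGkdTmmOa0opGlloiHh6WkpXODgVDntICRcKKHh5aGhoVjtMWm98W0s5OXh3eHhaOVpKSUpbbI5sbFkYd3ldih9XG0s9X4pXGispeHhoGztZOTlba31+rE2NXWhIeHlqLo2KC0o/a1k7SShYeD5+X61sW01femmNfms8WFh4eHcvfF0pGT+LLYsfuyh4LG1KaVlPf3kMbXtYG1o4aHh3W19kCRpNb1cMb15cGjYdai2bbn+HDD2eaxgddxh4eWtdXp99HV6PdicHDA5vOzt7Oz18SzltPDsqf4w4SX19bGlKOCcaOj+PaDlNOAxKjmgMXTtMTkcPXU+rSR1NWygpKiw4VzgbSQ9fX2oqKQ18Ow+bNgs6aj9cLT1rSSkZGhtoHD1KOjk5KA89P05Ob4hHDklHdx6dezcdfXsqN1d3LEo9XF+Pj4+eaR1+eg+vnDsPWoh4ayo7Nio5HWgXd2o6Kk5oaSkqKj9+SBoqCworLSgfe4iIeXo3OGt7SDc3GztOeoh4eYuNSBcYeXs8OAYMSQtMTXxofHo4a0YJTW1qK054eHh5fWcHaHopKytLVgUKOxpXKCt4bWksXFt5dx5qPIh4emhNJxdIPVw8S1poSQkfiUh4LGs8SShJWTwtOmw8aXh6Tms8Sy1fj3+ffWtbPCp4eHk8PY6LeAlZLXtKODgaZ0ccfH+aKUtOjpo/fW1YCjhXaU1qe1+JKA54Xm4rLHtNXnl8fXorSBtdbXkdbFsOqDg7XDpufXtoDolPiw2Zej+Mjm1vjEYnaCkYKGhYeWtqZwxrO31Na0YLLGlYLVt6CD94GQkNBzoqJwcXJxkZLUpHGQgta01pHEcLGHd6L5gXLDtsWi1bTE1NemhJXFw8fVs7SC1qXE1aLHtoeHs7OGd3Hm1fjIs7Pk+ff39+nDwpXncLSWgvWjxXSHh5enh4eHhtRhguXl6eWDpfjV5dX2obS1tnPF1vfFgpZ2lYKFh4eHlpaxo+a2s5CBo2Cj9+WA97SCosjow7SDk8SilLfV1dW2h9SAo3Gi9aCwkdX4sYLGqMe457PU5PnluOqz1EFzUNWH1nOEdrPHg8dx5bOSw/qol5fUs3FzgqLI6ILXgYJzsqfWg3d1w5eXl5TEtKK11rPCyNdgd3d3k/Rxh5fn+IDol+aEh4Hnh4eHh9eBsIS21dT7xIOHh4eD+ZOXpJO2tKa2kIWGs6eHiIiH1eVgcKOi9cTBt7eXh4TmtLZQtaaEcqLDkYU="/>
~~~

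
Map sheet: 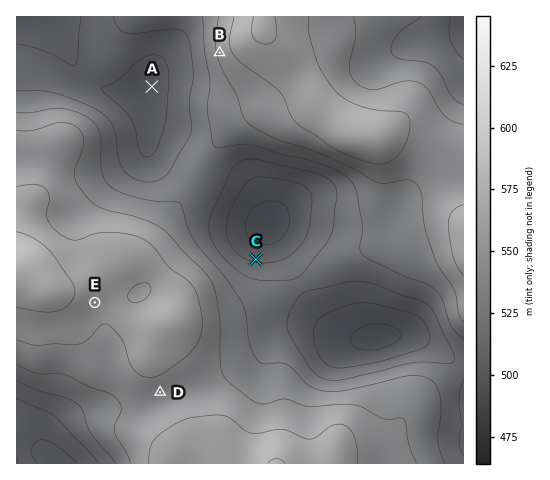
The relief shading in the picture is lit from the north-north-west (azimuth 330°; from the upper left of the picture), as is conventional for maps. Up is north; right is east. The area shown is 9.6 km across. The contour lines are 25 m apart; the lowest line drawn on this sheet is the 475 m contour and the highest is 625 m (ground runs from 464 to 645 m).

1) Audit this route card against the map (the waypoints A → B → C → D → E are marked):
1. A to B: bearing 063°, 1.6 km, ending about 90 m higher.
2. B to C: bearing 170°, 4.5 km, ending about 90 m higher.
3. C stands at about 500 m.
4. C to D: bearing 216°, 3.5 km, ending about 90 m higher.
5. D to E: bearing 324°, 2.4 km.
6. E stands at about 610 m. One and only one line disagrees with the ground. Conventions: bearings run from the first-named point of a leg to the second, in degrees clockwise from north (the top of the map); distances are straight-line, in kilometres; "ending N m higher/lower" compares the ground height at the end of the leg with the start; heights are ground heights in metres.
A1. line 2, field sense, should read lower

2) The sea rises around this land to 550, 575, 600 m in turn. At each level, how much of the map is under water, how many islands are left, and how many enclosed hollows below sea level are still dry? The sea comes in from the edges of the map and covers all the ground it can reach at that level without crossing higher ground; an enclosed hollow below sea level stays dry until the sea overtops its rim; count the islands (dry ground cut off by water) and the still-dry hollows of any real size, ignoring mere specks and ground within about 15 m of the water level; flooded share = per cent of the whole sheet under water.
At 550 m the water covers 40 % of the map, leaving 0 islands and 0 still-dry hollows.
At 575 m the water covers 57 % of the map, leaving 0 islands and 0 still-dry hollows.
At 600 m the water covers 80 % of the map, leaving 0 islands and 0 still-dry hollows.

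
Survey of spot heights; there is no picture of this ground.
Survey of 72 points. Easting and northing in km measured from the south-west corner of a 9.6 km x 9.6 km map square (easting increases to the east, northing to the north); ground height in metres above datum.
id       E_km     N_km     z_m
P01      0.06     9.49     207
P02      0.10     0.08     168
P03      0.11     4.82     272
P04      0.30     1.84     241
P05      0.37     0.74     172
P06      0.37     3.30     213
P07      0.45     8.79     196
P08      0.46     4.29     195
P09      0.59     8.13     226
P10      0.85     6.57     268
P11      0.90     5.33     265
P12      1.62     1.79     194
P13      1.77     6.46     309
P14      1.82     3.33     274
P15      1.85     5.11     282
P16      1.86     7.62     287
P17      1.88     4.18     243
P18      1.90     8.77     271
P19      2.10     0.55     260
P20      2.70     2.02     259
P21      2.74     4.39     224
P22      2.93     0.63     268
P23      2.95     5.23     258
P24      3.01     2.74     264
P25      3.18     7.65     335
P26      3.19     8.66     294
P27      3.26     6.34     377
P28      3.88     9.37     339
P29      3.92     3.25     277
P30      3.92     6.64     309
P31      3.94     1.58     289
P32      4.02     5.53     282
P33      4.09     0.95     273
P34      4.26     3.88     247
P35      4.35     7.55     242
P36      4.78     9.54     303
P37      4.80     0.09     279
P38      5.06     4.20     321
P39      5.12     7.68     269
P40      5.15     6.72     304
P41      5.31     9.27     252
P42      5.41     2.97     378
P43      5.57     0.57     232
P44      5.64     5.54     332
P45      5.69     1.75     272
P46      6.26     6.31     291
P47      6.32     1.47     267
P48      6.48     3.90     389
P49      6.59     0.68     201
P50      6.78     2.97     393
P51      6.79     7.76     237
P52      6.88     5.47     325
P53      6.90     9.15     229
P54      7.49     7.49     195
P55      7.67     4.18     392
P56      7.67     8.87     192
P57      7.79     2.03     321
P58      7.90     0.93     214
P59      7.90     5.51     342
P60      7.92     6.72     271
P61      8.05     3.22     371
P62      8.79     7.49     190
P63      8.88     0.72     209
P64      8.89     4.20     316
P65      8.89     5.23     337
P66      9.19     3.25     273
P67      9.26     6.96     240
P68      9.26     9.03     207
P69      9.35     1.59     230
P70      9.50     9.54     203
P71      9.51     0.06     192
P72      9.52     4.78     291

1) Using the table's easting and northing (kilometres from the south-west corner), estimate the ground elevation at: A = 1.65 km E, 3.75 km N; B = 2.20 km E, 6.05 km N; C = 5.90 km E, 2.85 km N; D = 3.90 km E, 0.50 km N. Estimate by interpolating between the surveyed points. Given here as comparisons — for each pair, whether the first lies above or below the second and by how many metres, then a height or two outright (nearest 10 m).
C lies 100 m above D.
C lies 100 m above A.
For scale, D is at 270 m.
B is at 310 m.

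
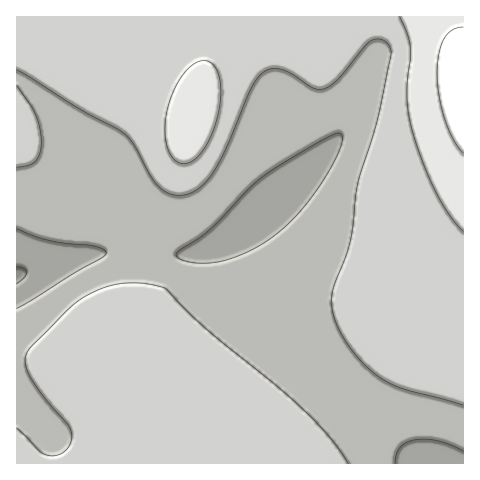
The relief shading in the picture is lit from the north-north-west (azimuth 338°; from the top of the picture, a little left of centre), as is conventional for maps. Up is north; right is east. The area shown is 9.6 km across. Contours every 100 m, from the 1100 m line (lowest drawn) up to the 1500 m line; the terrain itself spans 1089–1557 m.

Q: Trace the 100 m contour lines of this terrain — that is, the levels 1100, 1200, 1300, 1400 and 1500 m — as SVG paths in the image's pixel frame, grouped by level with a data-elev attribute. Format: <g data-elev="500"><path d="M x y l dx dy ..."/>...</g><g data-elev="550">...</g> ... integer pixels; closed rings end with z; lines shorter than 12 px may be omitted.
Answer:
<g data-elev="1100"><path d="M17 267l7 2 3 3-3 6-7 6"/></g><g data-elev="1200"><path d="M395 463l1-9 4-7 6-4 8-3 12-1 12 2 13 4 12 6"/><path d="M194 263l-14-4-3-2-1-4 34-24 46-47 20-14 45-27 15-8 6 1 0 6-2 10-15 28-21 29-21 22-23 16-23 11-21 6z"/><path d="M17 228l28 11 19 4 30 3 9 3 3 3 0 3-5 3-24 13-60 38"/></g><g data-elev="1300"><path d="M348 463l-23-31-36-35-83-69-40-39-22-6-15 0-16 2-14 4-14 8-18 14-35 35-5 7-2 10 5 14 14 20 26 31 2 11-5 10-11 6-11-1-6-3-22-23"/><path d="M17 167l11-2 7-4 5-8 1-10-1-14-4-14-19-30"/><path d="M17 70l63 39 43 23 10 12 17 30 8 11 10 8 13 2 8-1 9-5 8-7 7-9 14-27 24-58 6-9 6-6 8-4 10 0 12 6 20 13 10 1 7-3 9-8 30-36 8-3 8 2 5 7 1 8-14 67-19 62-8 58-17 48-2 10 2 11 5 16 11 18 14 17 15 13 12 7 13 6 60 16"/></g><g data-elev="1400"><path d="M183 164l10-3 10-10 9-17 6-19 3-20-1-17-5-11-8-6-11 2-11 10-11 17-7 20-2 19 2 17 6 12 5 4z"/><path d="M400 17l7 17 3 13-3 51 2 18 5 20 10 30 13 28 13 22 13 15"/></g><g data-elev="1500"><path d="M463 27l-11 3-8 9-5 15-2 20 2 22 6 23 8 20 10 14"/></g>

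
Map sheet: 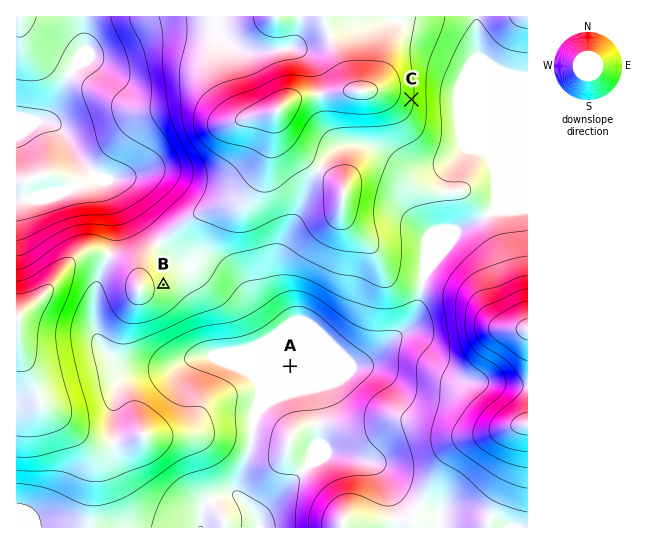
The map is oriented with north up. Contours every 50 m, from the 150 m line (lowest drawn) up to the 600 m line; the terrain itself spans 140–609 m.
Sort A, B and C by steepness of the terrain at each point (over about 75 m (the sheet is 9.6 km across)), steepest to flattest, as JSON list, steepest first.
["C", "B", "A"]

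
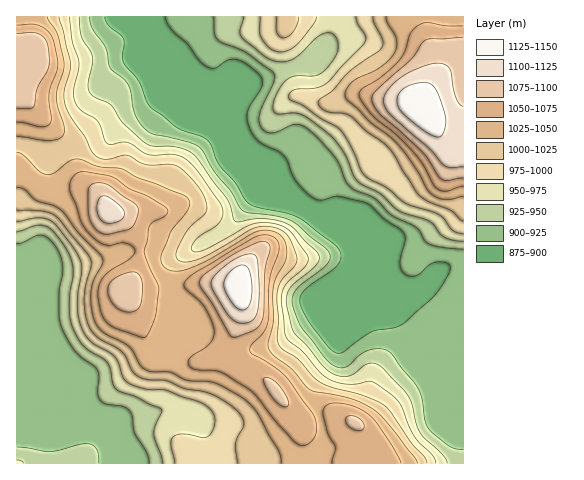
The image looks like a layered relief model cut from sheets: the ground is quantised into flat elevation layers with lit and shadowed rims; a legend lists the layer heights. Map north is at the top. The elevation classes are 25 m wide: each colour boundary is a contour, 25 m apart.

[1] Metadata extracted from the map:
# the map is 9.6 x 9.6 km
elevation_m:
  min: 875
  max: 1140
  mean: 975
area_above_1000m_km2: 36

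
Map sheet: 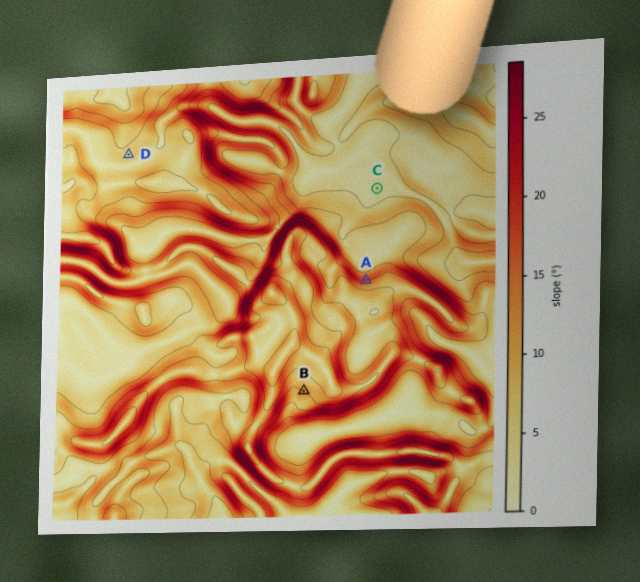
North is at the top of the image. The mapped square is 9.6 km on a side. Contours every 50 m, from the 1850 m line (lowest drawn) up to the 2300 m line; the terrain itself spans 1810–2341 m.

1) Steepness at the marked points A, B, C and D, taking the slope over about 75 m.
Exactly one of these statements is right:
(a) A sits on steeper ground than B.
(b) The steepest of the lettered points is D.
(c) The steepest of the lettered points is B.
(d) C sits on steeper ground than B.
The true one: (a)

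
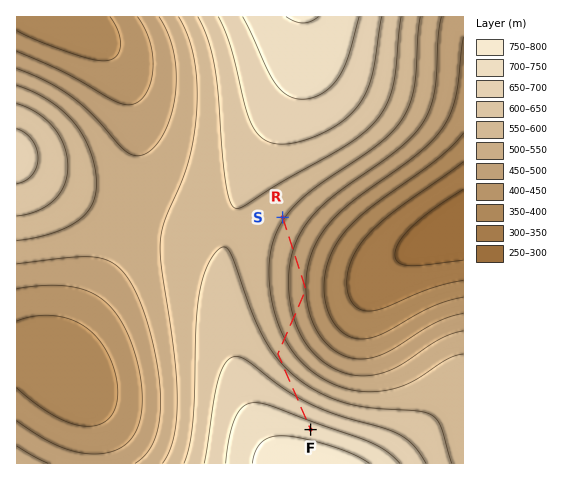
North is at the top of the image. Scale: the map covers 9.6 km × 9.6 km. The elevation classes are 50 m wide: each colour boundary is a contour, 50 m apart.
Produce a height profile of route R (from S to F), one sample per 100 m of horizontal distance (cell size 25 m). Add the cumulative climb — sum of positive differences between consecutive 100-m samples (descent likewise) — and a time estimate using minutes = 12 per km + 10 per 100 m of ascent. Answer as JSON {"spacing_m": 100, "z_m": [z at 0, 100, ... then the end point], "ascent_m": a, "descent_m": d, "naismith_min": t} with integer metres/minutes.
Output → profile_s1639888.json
{"spacing_m": 100, "z_m": [554, 547, 539, 532, 524, 517, 510, 503, 496, 489, 482, 476, 470, 465, 460, 455, 451, 454, 461, 468, 475, 484, 492, 501, 511, 521, 531, 542, 553, 564, 576, 587, 593, 596, 601, 606, 611, 617, 624, 632, 639, 648, 656, 665, 675, 684, 694, 704, 714, 723], "ascent_m": 272, "descent_m": 103, "naismith_min": 86}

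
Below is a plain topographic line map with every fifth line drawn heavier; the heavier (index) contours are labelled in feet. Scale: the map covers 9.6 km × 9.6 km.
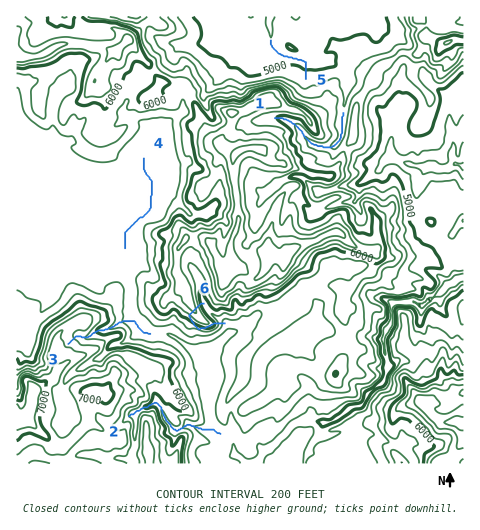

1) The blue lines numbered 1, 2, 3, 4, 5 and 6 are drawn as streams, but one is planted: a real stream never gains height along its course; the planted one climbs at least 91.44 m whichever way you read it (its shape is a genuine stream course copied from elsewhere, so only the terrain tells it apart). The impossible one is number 6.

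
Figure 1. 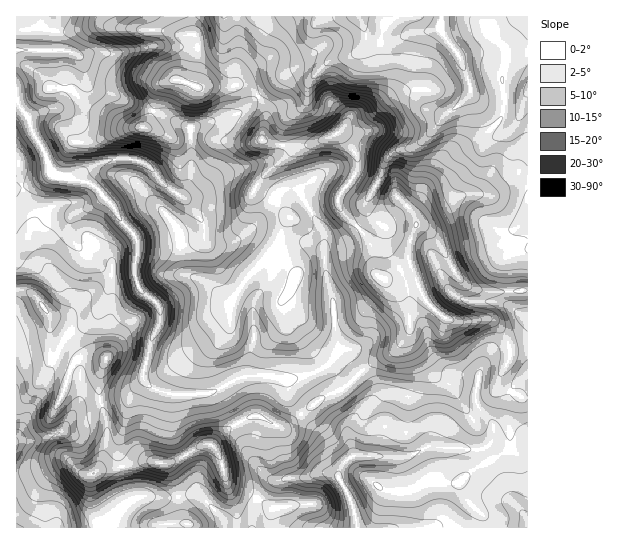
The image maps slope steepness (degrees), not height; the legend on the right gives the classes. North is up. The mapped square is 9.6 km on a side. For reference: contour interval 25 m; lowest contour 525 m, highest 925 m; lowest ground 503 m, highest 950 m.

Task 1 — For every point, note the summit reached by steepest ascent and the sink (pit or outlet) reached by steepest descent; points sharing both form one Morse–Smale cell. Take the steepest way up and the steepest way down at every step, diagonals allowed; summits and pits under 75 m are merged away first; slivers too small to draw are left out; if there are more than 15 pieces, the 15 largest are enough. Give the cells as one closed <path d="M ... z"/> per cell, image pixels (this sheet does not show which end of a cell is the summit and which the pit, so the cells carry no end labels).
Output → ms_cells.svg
<path d="M58 16l-42 1 0 170 13-2 22-12 38 10 6 4 17 18 8 14 15 16 2 7 0 13-2 8 2 22 3 5 20 19 0 13-8 16-9 36 1 7 7 7 20 7 38-2 37-17 24 0 19 4 28-8 12-8 11 22 3 2 20-19 30-17 10-10 6-11 0-18-2-11-31-28-3-23-5-12-29-33 1-12 9-11 8-14-1-15-17-21-26 11-15 3-19-2-14-4-4-2 4-17 0-15-7-11-15 15-10 5-43 12-76-33-17-4-9-6-5-23-6-7-10-4-14-1z"/><path d="M527 16l-166 0-1 3 5 12 0 11-8 11-26 7-14 12-12-3-11 2-16 9-19 17 6 10-3 33 17 5 19 2 15-3 26-11 17 21 0 19-16 21-1 12 29 33 5 12 2 19 3 6 7 3 24-16 0-22 6-14 4-2 14 10 24 42 12 10 20 5 39-2z"/><path d="M419 225l-4 2-6 14 0 22-25 16 23 23 2 11 0 18-6 11-10 10-19 9-31 28 14 21-9 19 0 8 5 18-12 11-3 10-17-4-14 5-16 0-21 6-15 19-3 12 1 14 275-1 0-236-39 1-20-5-12-10-24-42z"/><path d="M54 173l-25 12-13 4 0 101 10 1 8 4 14 18 3 8-2 14 4 8 16 8 8 6 16-1 14 3-6 11-2 13 1 19 7 20 0 19-9 30 20-3 23-7 33 0 28-16 9 0 16-16 26-13 9 1 13 8 8 2 38-28 22-10-14-25-12 8-28 8-19-4-24 0-37 17-38 2-20-7-7-7-1-7 9-36 8-16 0-13-20-19-3-5-2-10 0-12 2-8-1-17-16-19-8-14-17-18-14-7-23-4z"/><path d="M26 291l-10 0 0 236 171 1 1-3-7-7-6-37-9-17-11-3-14 0-23 7-22 3 7-13 4-17 0-19-8-27 1-20 7-16-14-3-16 1-8-6-16-8-4-8 2-14-3-8-11-16z"/><path d="M342 389l-21 10-38 28-8-2-13-8-9-1-26 13-16 16-9 0-28 16-11 2 5 3 7 15 6 37 7 7 0 2 63 1 4-26 15-19 21-6 16 0 14-5 17 4 3-10 12-11-5-18 0-8 9-18-2-6z"/><path d="M191 16l-132 0-3 10-3 24 14 1 10 4 6 7 4 20 4 6 23 7 15 8 28 9 36 16 8-4 32-8 10-5 14-16-14-10-45 3-6-3 5-20 0-23-5-11z"/><path d="M359 16l-166 0-1 15 5 11 0 23-5 20 6 3 45-3 16 11 19-16 16-9 11-2 12 3 14-12 26-7 8-11 0-11z"/>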